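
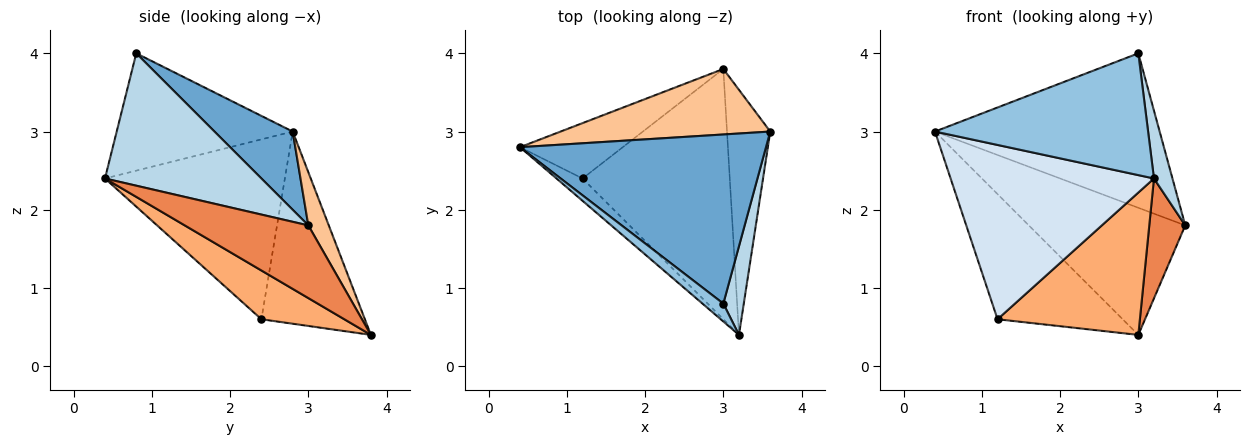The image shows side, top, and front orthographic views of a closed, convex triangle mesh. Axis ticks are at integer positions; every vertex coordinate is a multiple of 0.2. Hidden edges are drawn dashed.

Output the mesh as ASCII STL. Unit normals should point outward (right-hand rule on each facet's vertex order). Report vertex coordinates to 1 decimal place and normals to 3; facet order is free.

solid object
 facet normal 0.229 0.657 0.719
  outer loop
   vertex 3.0 0.8 4.0
   vertex 3.6 3.0 1.8
   vertex 0.4 2.8 3.0
  endloop
 endfacet
 facet normal -0.633 -0.766 0.112
  outer loop
   vertex 3.0 0.8 4.0
   vertex 0.4 2.8 3.0
   vertex 3.2 0.4 2.4
  endloop
 endfacet
 facet normal 0.982 -0.116 0.152
  outer loop
   vertex 3.0 0.8 4.0
   vertex 3.2 0.4 2.4
   vertex 3.6 3.0 1.8
  endloop
 endfacet
 facet normal -0.660 -0.746 -0.096
  outer loop
   vertex 1.2 2.4 0.6
   vertex 3.2 0.4 2.4
   vertex 0.4 2.8 3.0
  endloop
 endfacet
 facet normal 0.834 -0.243 -0.496
  outer loop
   vertex 3.0 3.8 0.4
   vertex 3.6 3.0 1.8
   vertex 3.2 0.4 2.4
  endloop
 endfacet
 facet normal 0.277 -0.475 -0.835
  outer loop
   vertex 3.0 3.8 0.4
   vertex 3.2 0.4 2.4
   vertex 1.2 2.4 0.6
  endloop
 endfacet
 facet normal 0.115 0.883 0.455
  outer loop
   vertex 3.0 3.8 0.4
   vertex 0.4 2.8 3.0
   vertex 3.6 3.0 1.8
  endloop
 endfacet
 facet normal -0.603 0.729 -0.323
  outer loop
   vertex 3.0 3.8 0.4
   vertex 1.2 2.4 0.6
   vertex 0.4 2.8 3.0
  endloop
 endfacet
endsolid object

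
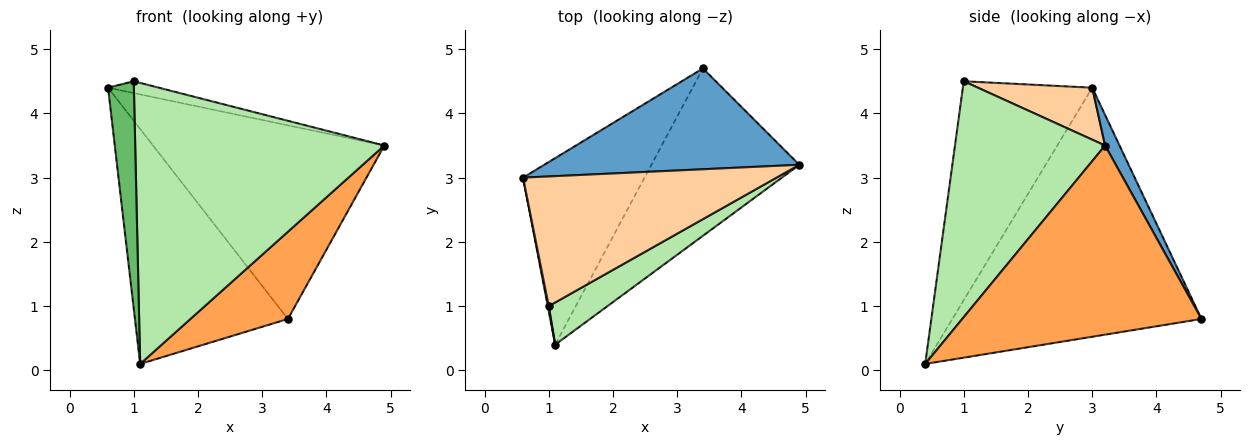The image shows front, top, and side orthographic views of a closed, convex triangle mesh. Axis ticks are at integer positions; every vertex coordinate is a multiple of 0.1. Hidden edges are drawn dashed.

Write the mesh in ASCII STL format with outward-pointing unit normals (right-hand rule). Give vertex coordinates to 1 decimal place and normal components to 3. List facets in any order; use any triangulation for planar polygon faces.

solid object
 facet normal 0.055 0.886 0.461
  outer loop
   vertex 3.4 4.7 0.8
   vertex 0.6 3.0 4.4
   vertex 4.9 3.2 3.5
  endloop
 endfacet
 facet normal -0.787 0.483 -0.384
  outer loop
   vertex 3.4 4.7 0.8
   vertex 1.1 0.4 0.1
   vertex 0.6 3.0 4.4
  endloop
 endfacet
 facet normal 0.750 -0.306 -0.587
  outer loop
   vertex 3.4 4.7 0.8
   vertex 4.9 3.2 3.5
   vertex 1.1 0.4 0.1
  endloop
 endfacet
 facet normal 0.200 0.089 0.976
  outer loop
   vertex 1.0 1.0 4.5
   vertex 4.9 3.2 3.5
   vertex 0.6 3.0 4.4
  endloop
 endfacet
 facet normal -0.981 -0.196 0.004
  outer loop
   vertex 1.0 1.0 4.5
   vertex 0.6 3.0 4.4
   vertex 1.1 0.4 0.1
  endloop
 endfacet
 facet normal 0.512 -0.850 0.127
  outer loop
   vertex 1.0 1.0 4.5
   vertex 1.1 0.4 0.1
   vertex 4.9 3.2 3.5
  endloop
 endfacet
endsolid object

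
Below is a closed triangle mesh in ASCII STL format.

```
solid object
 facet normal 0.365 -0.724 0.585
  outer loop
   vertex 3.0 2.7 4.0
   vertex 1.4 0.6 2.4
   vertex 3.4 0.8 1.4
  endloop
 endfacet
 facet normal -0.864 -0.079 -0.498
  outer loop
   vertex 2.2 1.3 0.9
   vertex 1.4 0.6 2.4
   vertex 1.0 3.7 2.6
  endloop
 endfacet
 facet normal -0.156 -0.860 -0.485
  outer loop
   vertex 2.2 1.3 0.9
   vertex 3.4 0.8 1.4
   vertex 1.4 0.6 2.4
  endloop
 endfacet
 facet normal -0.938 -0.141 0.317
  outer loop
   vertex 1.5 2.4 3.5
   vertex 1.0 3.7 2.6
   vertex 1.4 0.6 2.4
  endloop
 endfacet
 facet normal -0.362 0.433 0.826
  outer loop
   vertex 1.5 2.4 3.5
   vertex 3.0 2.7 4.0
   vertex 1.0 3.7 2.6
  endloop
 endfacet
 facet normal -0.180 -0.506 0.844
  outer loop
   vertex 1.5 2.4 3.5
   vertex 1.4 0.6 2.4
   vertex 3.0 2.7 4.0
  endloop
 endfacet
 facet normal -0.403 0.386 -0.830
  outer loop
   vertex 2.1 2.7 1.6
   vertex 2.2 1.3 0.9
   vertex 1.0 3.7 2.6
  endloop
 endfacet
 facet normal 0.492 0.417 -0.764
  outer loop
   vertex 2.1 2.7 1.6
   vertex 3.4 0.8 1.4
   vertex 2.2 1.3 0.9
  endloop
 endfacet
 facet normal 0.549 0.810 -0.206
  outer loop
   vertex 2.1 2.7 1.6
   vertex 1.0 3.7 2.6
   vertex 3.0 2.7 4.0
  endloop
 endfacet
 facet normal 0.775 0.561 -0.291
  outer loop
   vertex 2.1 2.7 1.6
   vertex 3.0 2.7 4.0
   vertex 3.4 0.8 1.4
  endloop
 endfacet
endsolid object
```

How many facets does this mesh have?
10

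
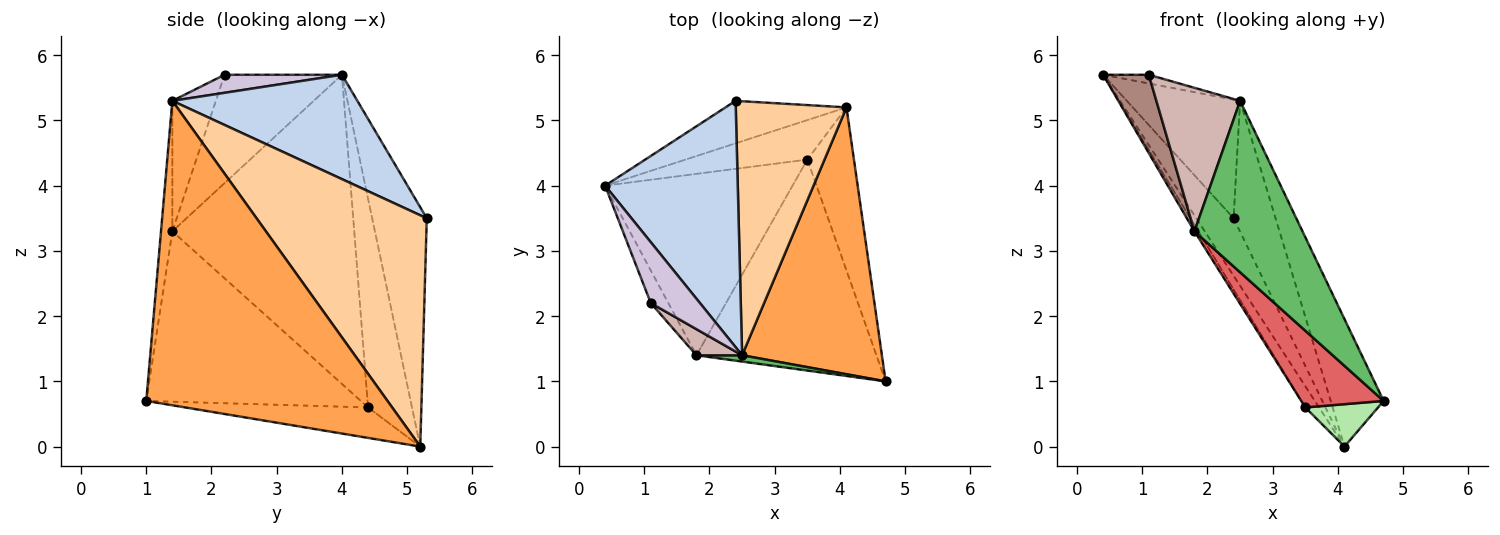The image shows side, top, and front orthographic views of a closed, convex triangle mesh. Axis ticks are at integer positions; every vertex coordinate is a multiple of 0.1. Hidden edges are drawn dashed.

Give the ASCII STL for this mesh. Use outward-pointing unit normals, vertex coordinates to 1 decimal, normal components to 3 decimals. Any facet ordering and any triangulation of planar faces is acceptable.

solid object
 facet normal -0.762 0.521 -0.385
  outer loop
   vertex 2.4 5.3 3.5
   vertex 4.1 5.2 0.0
   vertex 0.4 4.0 5.7
  endloop
 endfacet
 facet normal 0.578 0.354 0.735
  outer loop
   vertex 2.5 1.4 5.3
   vertex 2.4 5.3 3.5
   vertex 0.4 4.0 5.7
  endloop
 endfacet
 facet normal 0.891 0.196 0.409
  outer loop
   vertex 2.5 1.4 5.3
   vertex 4.7 1.0 0.7
   vertex 4.1 5.2 0.0
  endloop
 endfacet
 facet normal 0.880 0.217 0.421
  outer loop
   vertex 2.5 1.4 5.3
   vertex 4.1 5.2 0.0
   vertex 2.4 5.3 3.5
  endloop
 endfacet
 facet normal -0.104 -0.994 0.037
  outer loop
   vertex 1.8 1.4 3.3
   vertex 4.7 1.0 0.7
   vertex 2.5 1.4 5.3
  endloop
 endfacet
 facet normal -0.534 -0.213 -0.818
  outer loop
   vertex 3.5 4.4 0.6
   vertex 4.1 5.2 0.0
   vertex 4.7 1.0 0.7
  endloop
 endfacet
 facet normal -0.665 -0.255 -0.702
  outer loop
   vertex 3.5 4.4 0.6
   vertex 4.7 1.0 0.7
   vertex 1.8 1.4 3.3
  endloop
 endfacet
 facet normal -0.834 0.261 -0.486
  outer loop
   vertex 3.5 4.4 0.6
   vertex 0.4 4.0 5.7
   vertex 4.1 5.2 0.0
  endloop
 endfacet
 facet normal -0.855 0.018 -0.518
  outer loop
   vertex 3.5 4.4 0.6
   vertex 1.8 1.4 3.3
   vertex 0.4 4.0 5.7
  endloop
 endfacet
 facet normal 0.342 0.133 0.930
  outer loop
   vertex 1.1 2.2 5.7
   vertex 2.5 1.4 5.3
   vertex 0.4 4.0 5.7
  endloop
 endfacet
 facet normal -0.922 -0.358 -0.149
  outer loop
   vertex 1.1 2.2 5.7
   vertex 0.4 4.0 5.7
   vertex 1.8 1.4 3.3
  endloop
 endfacet
 facet normal -0.455 -0.876 0.159
  outer loop
   vertex 1.1 2.2 5.7
   vertex 1.8 1.4 3.3
   vertex 2.5 1.4 5.3
  endloop
 endfacet
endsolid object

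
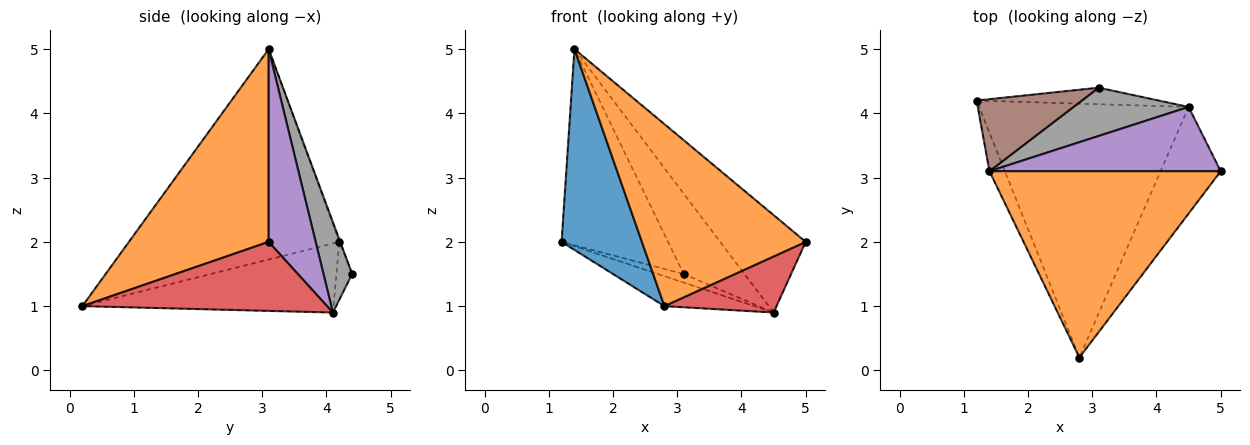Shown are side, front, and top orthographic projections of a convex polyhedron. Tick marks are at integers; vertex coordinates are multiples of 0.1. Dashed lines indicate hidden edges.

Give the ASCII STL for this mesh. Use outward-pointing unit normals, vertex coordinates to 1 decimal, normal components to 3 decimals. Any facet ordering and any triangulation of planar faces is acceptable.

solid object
 facet normal -0.932 -0.356 -0.068
  outer loop
   vertex 1.4 3.1 5.0
   vertex 1.2 4.2 2.0
   vertex 2.8 0.2 1.0
  endloop
 endfacet
 facet normal 0.512 -0.600 0.614
  outer loop
   vertex 1.4 3.1 5.0
   vertex 2.8 0.2 1.0
   vertex 5.0 3.1 2.0
  endloop
 endfacet
 facet normal -0.311 0.111 -0.944
  outer loop
   vertex 4.5 4.1 0.9
   vertex 2.8 0.2 1.0
   vertex 1.2 4.2 2.0
  endloop
 endfacet
 facet normal 0.713 -0.327 -0.621
  outer loop
   vertex 4.5 4.1 0.9
   vertex 5.0 3.1 2.0
   vertex 2.8 0.2 1.0
  endloop
 endfacet
 facet normal 0.417 0.759 0.500
  outer loop
   vertex 4.5 4.1 0.9
   vertex 1.4 3.1 5.0
   vertex 5.0 3.1 2.0
  endloop
 endfacet
 facet normal -0.008 0.939 0.345
  outer loop
   vertex 3.1 4.4 1.5
   vertex 1.2 4.2 2.0
   vertex 1.4 3.1 5.0
  endloop
 endfacet
 facet normal -0.271 0.442 -0.855
  outer loop
   vertex 3.1 4.4 1.5
   vertex 4.5 4.1 0.9
   vertex 1.2 4.2 2.0
  endloop
 endfacet
 facet normal 0.375 0.795 0.477
  outer loop
   vertex 3.1 4.4 1.5
   vertex 1.4 3.1 5.0
   vertex 4.5 4.1 0.9
  endloop
 endfacet
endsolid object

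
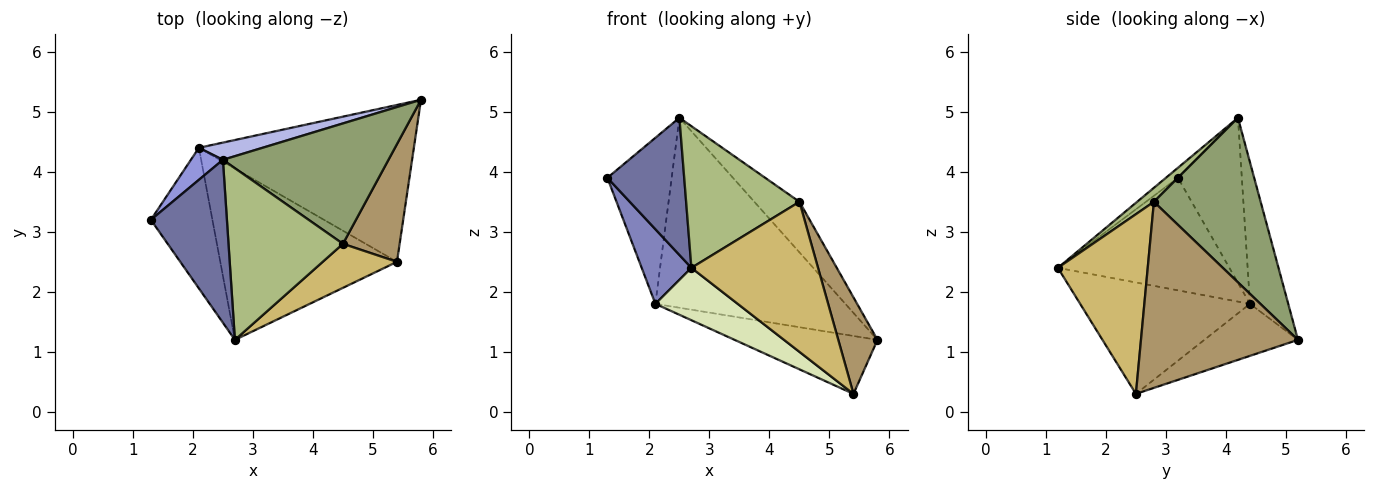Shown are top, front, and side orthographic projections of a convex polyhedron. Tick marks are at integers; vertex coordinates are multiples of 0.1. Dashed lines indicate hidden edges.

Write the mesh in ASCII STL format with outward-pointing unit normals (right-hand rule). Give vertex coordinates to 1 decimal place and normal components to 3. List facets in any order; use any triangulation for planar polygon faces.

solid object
 facet normal -0.100 -0.641 0.761
  outer loop
   vertex 2.5 4.2 4.9
   vertex 1.3 3.2 3.9
   vertex 2.7 1.2 2.4
  endloop
 endfacet
 facet normal -0.850 -0.247 -0.465
  outer loop
   vertex 2.1 4.4 1.8
   vertex 2.7 1.2 2.4
   vertex 1.3 3.2 3.9
  endloop
 endfacet
 facet normal -0.698 0.703 0.135
  outer loop
   vertex 2.1 4.4 1.8
   vertex 1.3 3.2 3.9
   vertex 2.5 4.2 4.9
  endloop
 endfacet
 facet normal -0.197 0.976 0.088
  outer loop
   vertex 2.1 4.4 1.8
   vertex 2.5 4.2 4.9
   vertex 5.8 5.2 1.2
  endloop
 endfacet
 facet normal 0.676 0.285 0.680
  outer loop
   vertex 4.5 2.8 3.5
   vertex 5.8 5.2 1.2
   vertex 2.5 4.2 4.9
  endloop
 endfacet
 facet normal 0.094 -0.634 0.768
  outer loop
   vertex 4.5 2.8 3.5
   vertex 2.5 4.2 4.9
   vertex 2.7 1.2 2.4
  endloop
 endfacet
 facet normal -0.221 0.338 -0.915
  outer loop
   vertex 5.4 2.5 0.3
   vertex 2.1 4.4 1.8
   vertex 5.8 5.2 1.2
  endloop
 endfacet
 facet normal -0.516 -0.250 -0.819
  outer loop
   vertex 5.4 2.5 0.3
   vertex 2.7 1.2 2.4
   vertex 2.1 4.4 1.8
  endloop
 endfacet
 facet normal 0.930 -0.232 0.283
  outer loop
   vertex 5.4 2.5 0.3
   vertex 5.8 5.2 1.2
   vertex 4.5 2.8 3.5
  endloop
 endfacet
 facet normal 0.563 -0.793 0.233
  outer loop
   vertex 5.4 2.5 0.3
   vertex 4.5 2.8 3.5
   vertex 2.7 1.2 2.4
  endloop
 endfacet
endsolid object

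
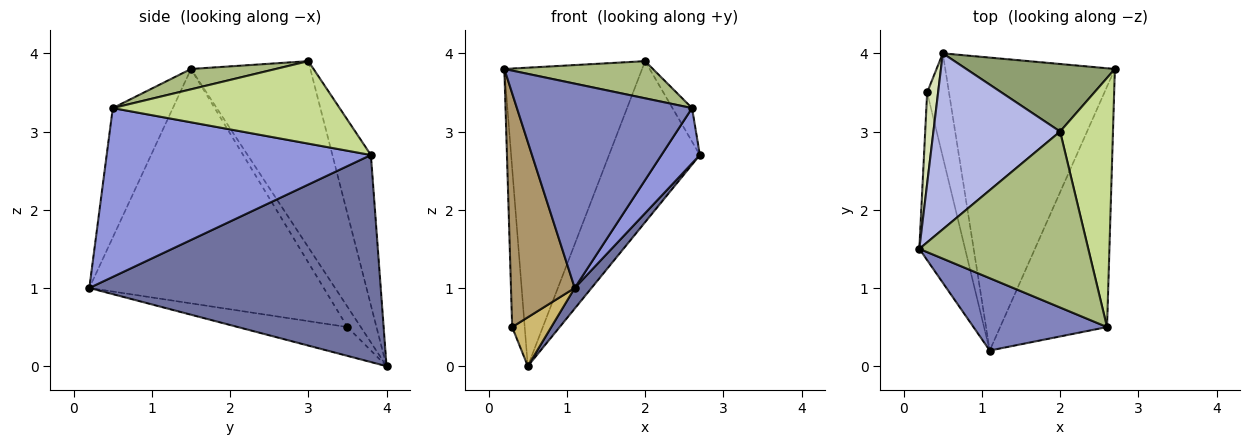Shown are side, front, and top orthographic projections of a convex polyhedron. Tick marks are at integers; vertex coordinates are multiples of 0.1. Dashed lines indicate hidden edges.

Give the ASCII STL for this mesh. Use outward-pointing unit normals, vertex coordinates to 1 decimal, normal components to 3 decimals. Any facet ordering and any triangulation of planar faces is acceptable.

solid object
 facet normal 0.773 -0.045 -0.633
  outer loop
   vertex 1.1 0.2 1.0
   vertex 0.5 4.0 0.0
   vertex 2.7 3.8 2.7
  endloop
 endfacet
 facet normal -0.308 -0.897 0.318
  outer loop
   vertex 2.6 0.5 3.3
   vertex 0.2 1.5 3.8
   vertex 1.1 0.2 1.0
  endloop
 endfacet
 facet normal 0.839 -0.122 -0.531
  outer loop
   vertex 2.6 0.5 3.3
   vertex 1.1 0.2 1.0
   vertex 2.7 3.8 2.7
  endloop
 endfacet
 facet normal -0.598 0.690 0.407
  outer loop
   vertex 2.0 3.0 3.9
   vertex 0.5 4.0 0.0
   vertex 0.2 1.5 3.8
  endloop
 endfacet
 facet normal -0.364 0.859 0.360
  outer loop
   vertex 2.0 3.0 3.9
   vertex 2.7 3.8 2.7
   vertex 0.5 4.0 0.0
  endloop
 endfacet
 facet normal 0.117 -0.205 0.972
  outer loop
   vertex 2.0 3.0 3.9
   vertex 0.2 1.5 3.8
   vertex 2.6 0.5 3.3
  endloop
 endfacet
 facet normal 0.840 0.072 0.538
  outer loop
   vertex 2.0 3.0 3.9
   vertex 2.6 0.5 3.3
   vertex 2.7 3.8 2.7
  endloop
 endfacet
 facet normal -0.679 0.637 0.365
  outer loop
   vertex 0.3 3.5 0.5
   vertex 0.2 1.5 3.8
   vertex 0.5 4.0 0.0
  endloop
 endfacet
 facet normal -0.948 -0.258 -0.185
  outer loop
   vertex 0.3 3.5 0.5
   vertex 1.1 0.2 1.0
   vertex 0.2 1.5 3.8
  endloop
 endfacet
 facet normal -0.767 -0.274 -0.581
  outer loop
   vertex 0.3 3.5 0.5
   vertex 0.5 4.0 0.0
   vertex 1.1 0.2 1.0
  endloop
 endfacet
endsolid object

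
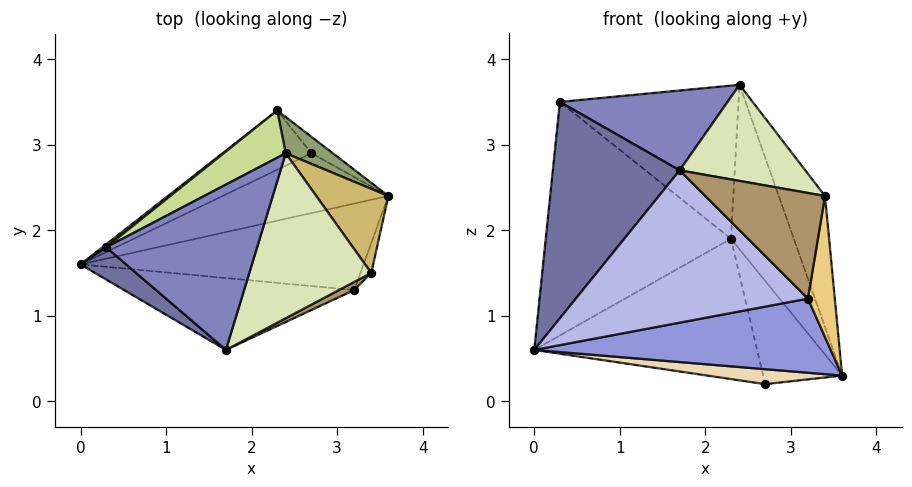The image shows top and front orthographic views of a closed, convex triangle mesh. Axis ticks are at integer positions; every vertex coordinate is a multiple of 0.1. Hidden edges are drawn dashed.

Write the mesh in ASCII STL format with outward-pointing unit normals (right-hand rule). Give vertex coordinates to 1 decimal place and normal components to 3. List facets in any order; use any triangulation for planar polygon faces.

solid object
 facet normal -0.607 -0.786 0.117
  outer loop
   vertex 0.3 1.8 3.5
   vertex 0.0 1.6 0.6
   vertex 1.7 0.6 2.7
  endloop
 endfacet
 facet normal 0.141 -0.430 0.892
  outer loop
   vertex 0.3 1.8 3.5
   vertex 1.7 0.6 2.7
   vertex 2.4 2.9 3.7
  endloop
 endfacet
 facet normal 0.081 -0.649 -0.757
  outer loop
   vertex 3.2 1.3 1.2
   vertex 0.0 1.6 0.6
   vertex 3.6 2.4 0.3
  endloop
 endfacet
 facet normal -0.005 -0.904 -0.427
  outer loop
   vertex 3.2 1.3 1.2
   vertex 1.7 0.6 2.7
   vertex 0.0 1.6 0.6
  endloop
 endfacet
 facet normal 0.713 0.685 0.151
  outer loop
   vertex 2.3 3.4 1.9
   vertex 2.4 2.9 3.7
   vertex 3.6 2.4 0.3
  endloop
 endfacet
 facet normal -0.620 0.785 0.010
  outer loop
   vertex 2.3 3.4 1.9
   vertex 0.0 1.6 0.6
   vertex 0.3 1.8 3.5
  endloop
 endfacet
 facet normal -0.467 0.845 0.261
  outer loop
   vertex 2.3 3.4 1.9
   vertex 0.3 1.8 3.5
   vertex 2.4 2.9 3.7
  endloop
 endfacet
 facet normal 0.386 -0.464 0.797
  outer loop
   vertex 3.4 1.5 2.4
   vertex 2.4 2.9 3.7
   vertex 1.7 0.6 2.7
  endloop
 endfacet
 facet normal 0.476 -0.877 0.067
  outer loop
   vertex 3.4 1.5 2.4
   vertex 1.7 0.6 2.7
   vertex 3.2 1.3 1.2
  endloop
 endfacet
 facet normal 0.883 0.395 0.253
  outer loop
   vertex 3.4 1.5 2.4
   vertex 3.6 2.4 0.3
   vertex 2.4 2.9 3.7
  endloop
 endfacet
 facet normal 0.912 -0.401 -0.085
  outer loop
   vertex 3.4 1.5 2.4
   vertex 3.2 1.3 1.2
   vertex 3.6 2.4 0.3
  endloop
 endfacet
 facet normal -0.027 -0.242 -0.970
  outer loop
   vertex 2.7 2.9 0.2
   vertex 3.6 2.4 0.3
   vertex 0.0 1.6 0.6
  endloop
 endfacet
 facet normal -0.448 0.824 -0.348
  outer loop
   vertex 2.7 2.9 0.2
   vertex 0.0 1.6 0.6
   vertex 2.3 3.4 1.9
  endloop
 endfacet
 facet normal 0.493 0.859 -0.137
  outer loop
   vertex 2.7 2.9 0.2
   vertex 2.3 3.4 1.9
   vertex 3.6 2.4 0.3
  endloop
 endfacet
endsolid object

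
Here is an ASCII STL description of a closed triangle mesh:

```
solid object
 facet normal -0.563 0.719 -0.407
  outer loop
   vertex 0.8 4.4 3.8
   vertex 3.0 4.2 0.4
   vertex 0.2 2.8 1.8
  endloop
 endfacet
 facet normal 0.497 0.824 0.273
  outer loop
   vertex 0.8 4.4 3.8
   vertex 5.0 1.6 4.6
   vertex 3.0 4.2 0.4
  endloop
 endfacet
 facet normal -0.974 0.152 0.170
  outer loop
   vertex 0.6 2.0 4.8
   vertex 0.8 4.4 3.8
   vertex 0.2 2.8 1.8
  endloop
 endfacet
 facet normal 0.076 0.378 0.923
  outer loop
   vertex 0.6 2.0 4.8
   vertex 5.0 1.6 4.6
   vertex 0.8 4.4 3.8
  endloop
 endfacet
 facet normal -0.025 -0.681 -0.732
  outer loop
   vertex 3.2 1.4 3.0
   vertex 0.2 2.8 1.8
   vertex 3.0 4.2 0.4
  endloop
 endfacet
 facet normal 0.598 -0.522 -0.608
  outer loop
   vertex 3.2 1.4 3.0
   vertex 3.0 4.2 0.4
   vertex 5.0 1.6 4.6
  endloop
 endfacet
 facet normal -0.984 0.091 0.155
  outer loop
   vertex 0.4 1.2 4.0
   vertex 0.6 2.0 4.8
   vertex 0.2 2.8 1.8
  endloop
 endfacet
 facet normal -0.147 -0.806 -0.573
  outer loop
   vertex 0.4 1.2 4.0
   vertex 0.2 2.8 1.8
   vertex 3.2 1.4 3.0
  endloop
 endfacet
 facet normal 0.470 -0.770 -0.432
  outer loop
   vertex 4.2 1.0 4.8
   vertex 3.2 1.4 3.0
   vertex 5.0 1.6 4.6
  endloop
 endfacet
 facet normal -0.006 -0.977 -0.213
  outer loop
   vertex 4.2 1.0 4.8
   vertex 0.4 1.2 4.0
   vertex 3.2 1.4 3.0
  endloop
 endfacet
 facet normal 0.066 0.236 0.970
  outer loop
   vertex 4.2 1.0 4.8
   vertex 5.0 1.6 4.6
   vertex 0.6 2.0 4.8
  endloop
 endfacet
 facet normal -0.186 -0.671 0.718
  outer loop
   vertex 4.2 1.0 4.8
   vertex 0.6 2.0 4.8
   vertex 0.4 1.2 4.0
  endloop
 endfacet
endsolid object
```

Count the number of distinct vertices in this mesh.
8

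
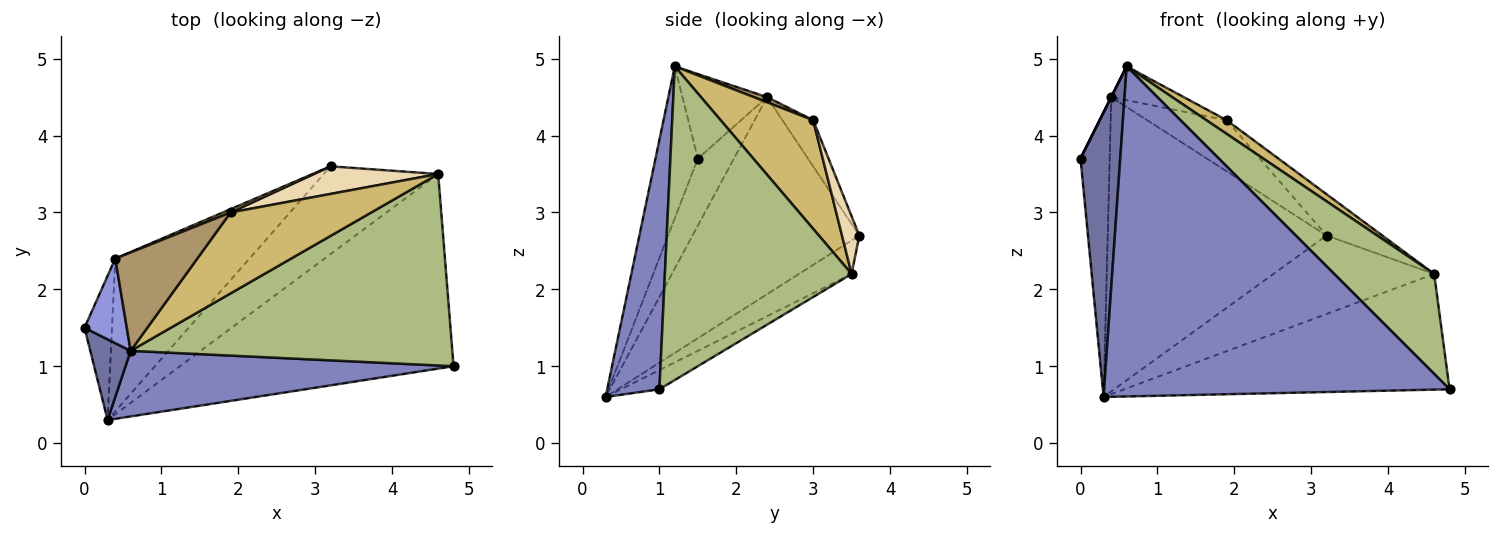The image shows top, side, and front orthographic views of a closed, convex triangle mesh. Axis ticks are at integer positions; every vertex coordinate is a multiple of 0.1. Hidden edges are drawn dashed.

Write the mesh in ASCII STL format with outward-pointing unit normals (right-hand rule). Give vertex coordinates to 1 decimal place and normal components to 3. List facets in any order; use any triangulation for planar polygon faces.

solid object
 facet normal -0.716 -0.671 0.190
  outer loop
   vertex 0.6 1.2 4.9
   vertex 0.0 1.5 3.7
   vertex 0.3 0.3 0.6
  endloop
 endfacet
 facet normal 0.147 -0.970 0.193
  outer loop
   vertex 0.6 1.2 4.9
   vertex 0.3 0.3 0.6
   vertex 4.8 1.0 0.7
  endloop
 endfacet
 facet normal -0.894 0.000 0.447
  outer loop
   vertex 0.4 2.4 4.5
   vertex 0.0 1.5 3.7
   vertex 0.6 1.2 4.9
  endloop
 endfacet
 facet normal -0.741 0.599 -0.304
  outer loop
   vertex 0.4 2.4 4.5
   vertex 0.3 0.3 0.6
   vertex 0.0 1.5 3.7
  endloop
 endfacet
 facet normal -0.560 0.735 -0.381
  outer loop
   vertex 0.4 2.4 4.5
   vertex 3.2 3.6 2.7
   vertex 0.3 0.3 0.6
  endloop
 endfacet
 facet normal 0.654 -0.350 0.671
  outer loop
   vertex 4.6 3.5 2.2
   vertex 0.6 1.2 4.9
   vertex 4.8 1.0 0.7
  endloop
 endfacet
 facet normal -0.060 0.510 -0.858
  outer loop
   vertex 4.6 3.5 2.2
   vertex 4.8 1.0 0.7
   vertex 0.3 0.3 0.6
  endloop
 endfacet
 facet normal -0.214 0.651 -0.728
  outer loop
   vertex 4.6 3.5 2.2
   vertex 0.3 0.3 0.6
   vertex 3.2 3.6 2.7
  endloop
 endfacet
 facet normal 0.059 0.325 0.944
  outer loop
   vertex 1.9 3.0 4.2
   vertex 0.4 2.4 4.5
   vertex 0.6 1.2 4.9
  endloop
 endfacet
 facet normal 0.606 -0.132 0.785
  outer loop
   vertex 1.9 3.0 4.2
   vertex 0.6 1.2 4.9
   vertex 4.6 3.5 2.2
  endloop
 endfacet
 facet normal -0.360 0.931 0.060
  outer loop
   vertex 1.9 3.0 4.2
   vertex 3.2 3.6 2.7
   vertex 0.4 2.4 4.5
  endloop
 endfacet
 facet normal 0.250 0.805 0.538
  outer loop
   vertex 1.9 3.0 4.2
   vertex 4.6 3.5 2.2
   vertex 3.2 3.6 2.7
  endloop
 endfacet
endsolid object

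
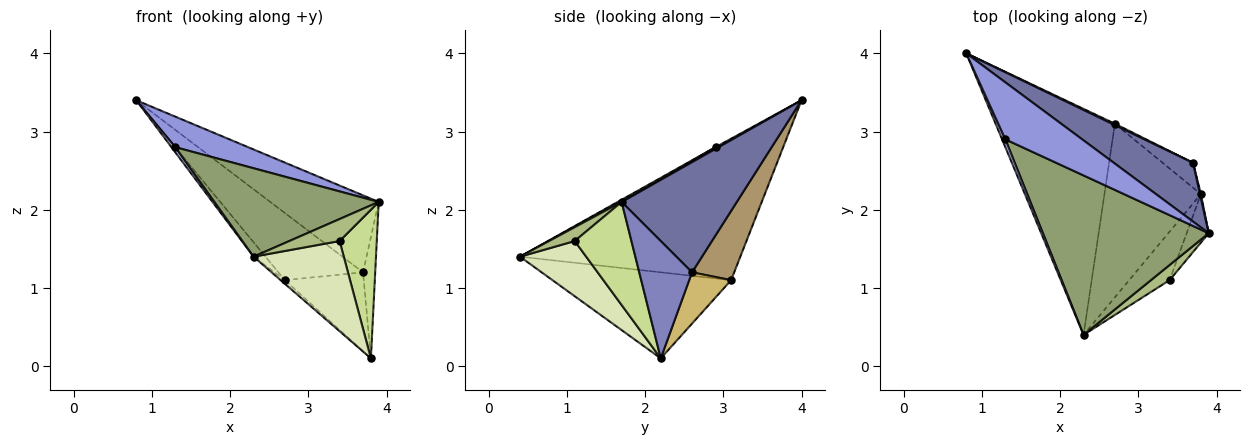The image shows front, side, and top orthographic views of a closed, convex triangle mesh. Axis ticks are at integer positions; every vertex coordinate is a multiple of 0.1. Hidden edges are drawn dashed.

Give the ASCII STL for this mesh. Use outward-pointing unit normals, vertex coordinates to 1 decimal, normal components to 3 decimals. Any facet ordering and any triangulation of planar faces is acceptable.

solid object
 facet normal 0.645 0.607 0.464
  outer loop
   vertex 3.7 2.6 1.2
   vertex 0.8 4.0 3.4
   vertex 3.9 1.7 2.1
  endloop
 endfacet
 facet normal 0.975 0.224 0.007
  outer loop
   vertex 3.7 2.6 1.2
   vertex 3.9 1.7 2.1
   vertex 3.8 2.2 0.1
  endloop
 endfacet
 facet normal 0.020 -0.472 0.881
  outer loop
   vertex 1.3 2.9 2.8
   vertex 3.9 1.7 2.1
   vertex 0.8 4.0 3.4
  endloop
 endfacet
 facet normal -0.217 -0.542 0.812
  outer loop
   vertex 1.3 2.9 2.8
   vertex 0.8 4.0 3.4
   vertex 2.3 0.4 1.4
  endloop
 endfacet
 facet normal 0.012 -0.485 0.874
  outer loop
   vertex 1.3 2.9 2.8
   vertex 2.3 0.4 1.4
   vertex 3.9 1.7 2.1
  endloop
 endfacet
 facet normal 0.388 -0.759 0.523
  outer loop
   vertex 3.4 1.1 1.6
   vertex 3.9 1.7 2.1
   vertex 2.3 0.4 1.4
  endloop
 endfacet
 facet normal 0.823 -0.539 -0.176
  outer loop
   vertex 3.4 1.1 1.6
   vertex 3.8 2.2 0.1
   vertex 3.9 1.7 2.1
  endloop
 endfacet
 facet normal 0.543 -0.740 -0.398
  outer loop
   vertex 3.4 1.1 1.6
   vertex 2.3 0.4 1.4
   vertex 3.8 2.2 0.1
  endloop
 endfacet
 facet normal 0.446 0.895 0.018
  outer loop
   vertex 2.7 3.1 1.1
   vertex 0.8 4.0 3.4
   vertex 3.7 2.6 1.2
  endloop
 endfacet
 facet normal 0.452 0.851 -0.268
  outer loop
   vertex 2.7 3.1 1.1
   vertex 3.7 2.6 1.2
   vertex 3.8 2.2 0.1
  endloop
 endfacet
 facet normal -0.762 0.041 -0.646
  outer loop
   vertex 2.7 3.1 1.1
   vertex 2.3 0.4 1.4
   vertex 0.8 4.0 3.4
  endloop
 endfacet
 facet normal -0.666 0.016 -0.746
  outer loop
   vertex 2.7 3.1 1.1
   vertex 3.8 2.2 0.1
   vertex 2.3 0.4 1.4
  endloop
 endfacet
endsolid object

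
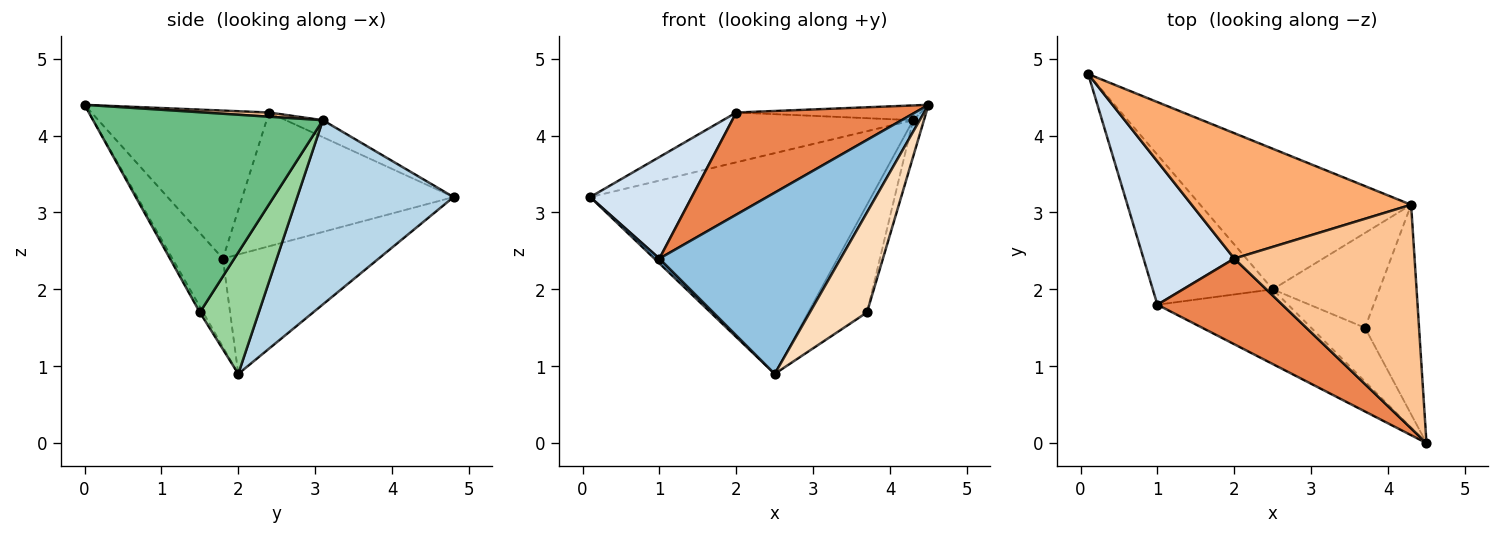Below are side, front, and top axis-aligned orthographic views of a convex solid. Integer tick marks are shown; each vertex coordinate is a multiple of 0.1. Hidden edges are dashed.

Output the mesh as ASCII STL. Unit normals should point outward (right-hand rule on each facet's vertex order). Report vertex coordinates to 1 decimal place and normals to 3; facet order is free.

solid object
 facet normal -0.705 -0.023 -0.708
  outer loop
   vertex 1.0 1.8 2.4
   vertex 0.1 4.8 3.2
   vertex 2.5 2.0 0.9
  endloop
 endfacet
 facet normal -0.250 -0.895 -0.369
  outer loop
   vertex 1.0 1.8 2.4
   vertex 2.5 2.0 0.9
   vertex 4.5 0.0 4.4
  endloop
 endfacet
 facet normal 0.425 0.764 -0.486
  outer loop
   vertex 4.3 3.1 4.2
   vertex 2.5 2.0 0.9
   vertex 0.1 4.8 3.2
  endloop
 endfacet
 facet normal -0.769 -0.370 0.521
  outer loop
   vertex 2.0 2.4 4.3
   vertex 0.1 4.8 3.2
   vertex 1.0 1.8 2.4
  endloop
 endfacet
 facet normal -0.606 -0.610 0.511
  outer loop
   vertex 2.0 2.4 4.3
   vertex 1.0 1.8 2.4
   vertex 4.5 0.0 4.4
  endloop
 endfacet
 facet normal -0.072 0.368 0.927
  outer loop
   vertex 2.0 2.4 4.3
   vertex 4.3 3.1 4.2
   vertex 0.1 4.8 3.2
  endloop
 endfacet
 facet normal 0.023 0.066 0.998
  outer loop
   vertex 2.0 2.4 4.3
   vertex 4.5 0.0 4.4
   vertex 4.3 3.1 4.2
  endloop
 endfacet
 facet normal -0.051 -0.879 -0.473
  outer loop
   vertex 3.7 1.5 1.7
   vertex 4.5 0.0 4.4
   vertex 2.5 2.0 0.9
  endloop
 endfacet
 facet normal 0.964 0.045 -0.261
  outer loop
   vertex 3.7 1.5 1.7
   vertex 4.3 3.1 4.2
   vertex 4.5 0.0 4.4
  endloop
 endfacet
 facet normal 0.602 0.599 -0.528
  outer loop
   vertex 3.7 1.5 1.7
   vertex 2.5 2.0 0.9
   vertex 4.3 3.1 4.2
  endloop
 endfacet
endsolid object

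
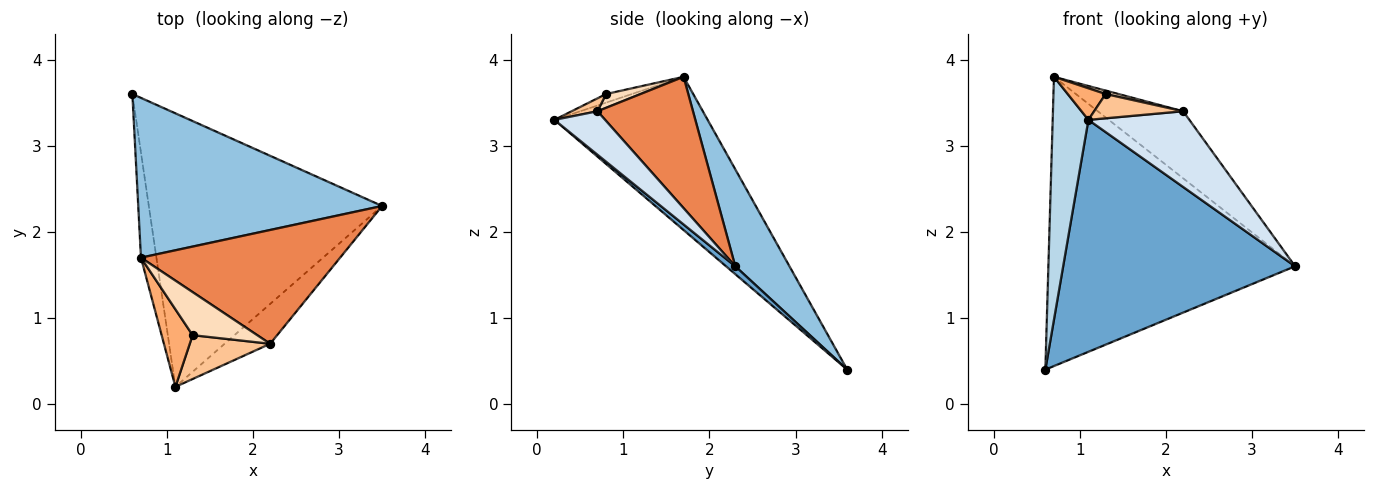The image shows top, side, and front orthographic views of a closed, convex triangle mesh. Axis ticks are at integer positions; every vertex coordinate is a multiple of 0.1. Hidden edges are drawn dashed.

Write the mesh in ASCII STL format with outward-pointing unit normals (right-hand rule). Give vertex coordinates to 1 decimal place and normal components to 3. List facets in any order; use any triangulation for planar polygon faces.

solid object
 facet normal 0.026 -0.647 -0.762
  outer loop
   vertex 1.1 0.2 3.3
   vertex 0.6 3.6 0.4
   vertex 3.5 2.3 1.6
  endloop
 endfacet
 facet normal 0.189 0.860 0.475
  outer loop
   vertex 0.7 1.7 3.8
   vertex 3.5 2.3 1.6
   vertex 0.6 3.6 0.4
  endloop
 endfacet
 facet normal -0.969 -0.226 -0.098
  outer loop
   vertex 0.7 1.7 3.8
   vertex 0.6 3.6 0.4
   vertex 1.1 0.2 3.3
  endloop
 endfacet
 facet normal 0.406 -0.809 -0.425
  outer loop
   vertex 2.2 0.7 3.4
   vertex 1.1 0.2 3.3
   vertex 3.5 2.3 1.6
  endloop
 endfacet
 facet normal 0.494 0.441 0.749
  outer loop
   vertex 2.2 0.7 3.4
   vertex 3.5 2.3 1.6
   vertex 0.7 1.7 3.8
  endloop
 endfacet
 facet normal -0.249 -0.365 0.897
  outer loop
   vertex 1.3 0.8 3.6
   vertex 0.7 1.7 3.8
   vertex 1.1 0.2 3.3
  endloop
 endfacet
 facet normal 0.139 -0.480 0.866
  outer loop
   vertex 1.3 0.8 3.6
   vertex 1.1 0.2 3.3
   vertex 2.2 0.7 3.4
  endloop
 endfacet
 facet normal 0.208 -0.078 0.975
  outer loop
   vertex 1.3 0.8 3.6
   vertex 2.2 0.7 3.4
   vertex 0.7 1.7 3.8
  endloop
 endfacet
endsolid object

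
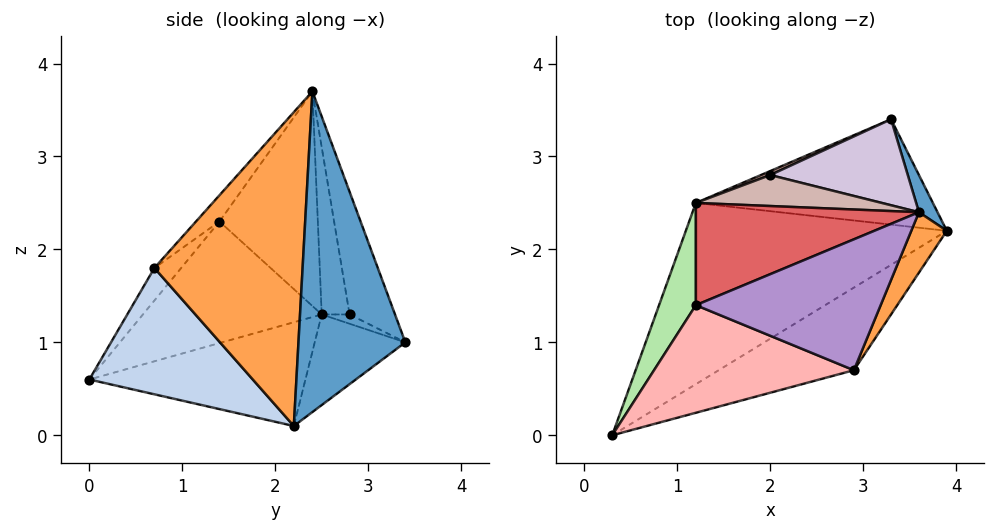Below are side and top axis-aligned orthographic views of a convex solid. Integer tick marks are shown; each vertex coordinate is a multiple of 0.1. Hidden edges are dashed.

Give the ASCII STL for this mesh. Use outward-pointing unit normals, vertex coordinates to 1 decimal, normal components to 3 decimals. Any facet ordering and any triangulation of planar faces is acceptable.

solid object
 facet normal 0.908 0.415 0.053
  outer loop
   vertex 3.6 2.4 3.7
   vertex 3.9 2.2 0.1
   vertex 3.3 3.4 1.0
  endloop
 endfacet
 facet normal 0.420 -0.789 -0.449
  outer loop
   vertex 2.9 0.7 1.8
   vertex 0.3 0.0 0.6
   vertex 3.9 2.2 0.1
  endloop
 endfacet
 facet normal 0.876 -0.472 0.099
  outer loop
   vertex 2.9 0.7 1.8
   vertex 3.9 2.2 0.1
   vertex 3.6 2.4 3.7
  endloop
 endfacet
 facet normal -0.344 0.366 -0.865
  outer loop
   vertex 1.2 2.5 1.3
   vertex 3.9 2.2 0.1
   vertex 0.3 0.0 0.6
  endloop
 endfacet
 facet normal -0.317 0.463 -0.828
  outer loop
   vertex 1.2 2.5 1.3
   vertex 3.3 3.4 1.0
   vertex 3.9 2.2 0.1
  endloop
 endfacet
 facet normal -0.926 0.255 0.280
  outer loop
   vertex 1.2 1.4 2.3
   vertex 1.2 2.5 1.3
   vertex 0.3 0.0 0.6
  endloop
 endfacet
 facet normal -0.580 0.548 0.603
  outer loop
   vertex 1.2 1.4 2.3
   vertex 3.6 2.4 3.7
   vertex 1.2 2.5 1.3
  endloop
 endfacet
 facet normal -0.108 -0.738 0.666
  outer loop
   vertex 1.2 1.4 2.3
   vertex 0.3 0.0 0.6
   vertex 2.9 0.7 1.8
  endloop
 endfacet
 facet normal -0.097 -0.724 0.683
  outer loop
   vertex 1.2 1.4 2.3
   vertex 2.9 0.7 1.8
   vertex 3.6 2.4 3.7
  endloop
 endfacet
 facet normal -0.321 0.876 0.360
  outer loop
   vertex 2.0 2.8 1.3
   vertex 3.6 2.4 3.7
   vertex 3.3 3.4 1.0
  endloop
 endfacet
 facet normal -0.331 0.883 0.331
  outer loop
   vertex 2.0 2.8 1.3
   vertex 3.3 3.4 1.0
   vertex 1.2 2.5 1.3
  endloop
 endfacet
 facet normal -0.327 0.872 0.363
  outer loop
   vertex 2.0 2.8 1.3
   vertex 1.2 2.5 1.3
   vertex 3.6 2.4 3.7
  endloop
 endfacet
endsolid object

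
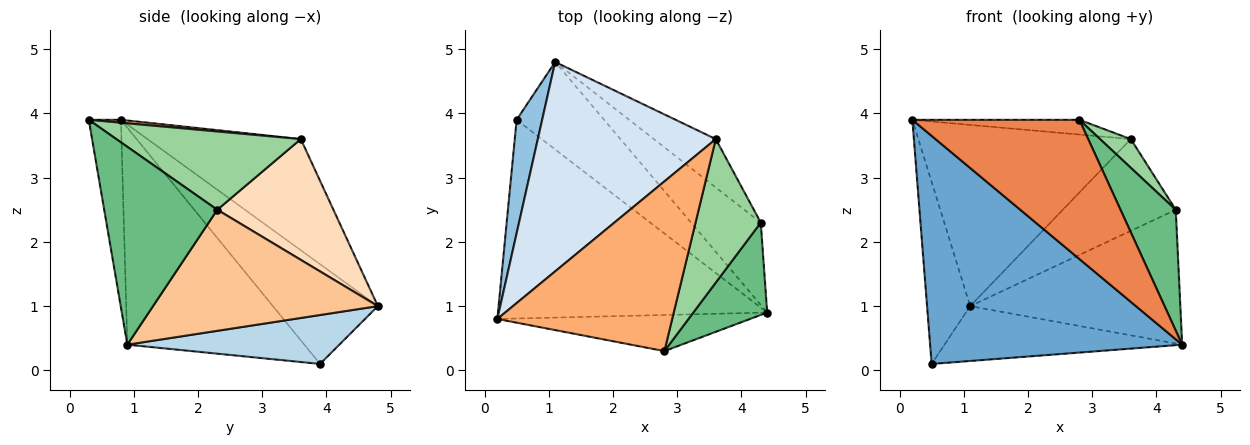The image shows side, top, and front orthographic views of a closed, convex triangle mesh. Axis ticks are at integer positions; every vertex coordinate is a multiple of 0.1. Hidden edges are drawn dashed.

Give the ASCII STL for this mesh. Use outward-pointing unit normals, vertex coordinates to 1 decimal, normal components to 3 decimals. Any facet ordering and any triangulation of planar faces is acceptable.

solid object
 facet normal -0.468 -0.666 -0.581
  outer loop
   vertex 0.5 3.9 0.1
   vertex 4.4 0.9 0.4
   vertex 0.2 0.8 3.9
  endloop
 endfacet
 facet normal -0.900 0.370 0.230
  outer loop
   vertex 0.5 3.9 0.1
   vertex 0.2 0.8 3.9
   vertex 1.1 4.8 1.0
  endloop
 endfacet
 facet normal 0.428 0.480 -0.766
  outer loop
   vertex 0.5 3.9 0.1
   vertex 1.1 4.8 1.0
   vertex 4.4 0.9 0.4
  endloop
 endfacet
 facet normal -0.427 0.592 0.684
  outer loop
   vertex 3.6 3.6 3.6
   vertex 1.1 4.8 1.0
   vertex 0.2 0.8 3.9
  endloop
 endfacet
 facet normal -0.183 -0.952 -0.247
  outer loop
   vertex 2.8 0.3 3.9
   vertex 0.2 0.8 3.9
   vertex 4.4 0.9 0.4
  endloop
 endfacet
 facet normal 0.017 0.087 0.996
  outer loop
   vertex 2.8 0.3 3.9
   vertex 3.6 3.6 3.6
   vertex 0.2 0.8 3.9
  endloop
 endfacet
 facet normal 0.673 0.629 -0.388
  outer loop
   vertex 4.3 2.3 2.5
   vertex 4.4 0.9 0.4
   vertex 1.1 4.8 1.0
  endloop
 endfacet
 facet normal 0.673 0.654 -0.345
  outer loop
   vertex 4.3 2.3 2.5
   vertex 1.1 4.8 1.0
   vertex 3.6 3.6 3.6
  endloop
 endfacet
 facet normal 0.852 -0.416 0.318
  outer loop
   vertex 4.3 2.3 2.5
   vertex 2.8 0.3 3.9
   vertex 4.4 0.9 0.4
  endloop
 endfacet
 facet normal 0.762 -0.127 0.635
  outer loop
   vertex 4.3 2.3 2.5
   vertex 3.6 3.6 3.6
   vertex 2.8 0.3 3.9
  endloop
 endfacet
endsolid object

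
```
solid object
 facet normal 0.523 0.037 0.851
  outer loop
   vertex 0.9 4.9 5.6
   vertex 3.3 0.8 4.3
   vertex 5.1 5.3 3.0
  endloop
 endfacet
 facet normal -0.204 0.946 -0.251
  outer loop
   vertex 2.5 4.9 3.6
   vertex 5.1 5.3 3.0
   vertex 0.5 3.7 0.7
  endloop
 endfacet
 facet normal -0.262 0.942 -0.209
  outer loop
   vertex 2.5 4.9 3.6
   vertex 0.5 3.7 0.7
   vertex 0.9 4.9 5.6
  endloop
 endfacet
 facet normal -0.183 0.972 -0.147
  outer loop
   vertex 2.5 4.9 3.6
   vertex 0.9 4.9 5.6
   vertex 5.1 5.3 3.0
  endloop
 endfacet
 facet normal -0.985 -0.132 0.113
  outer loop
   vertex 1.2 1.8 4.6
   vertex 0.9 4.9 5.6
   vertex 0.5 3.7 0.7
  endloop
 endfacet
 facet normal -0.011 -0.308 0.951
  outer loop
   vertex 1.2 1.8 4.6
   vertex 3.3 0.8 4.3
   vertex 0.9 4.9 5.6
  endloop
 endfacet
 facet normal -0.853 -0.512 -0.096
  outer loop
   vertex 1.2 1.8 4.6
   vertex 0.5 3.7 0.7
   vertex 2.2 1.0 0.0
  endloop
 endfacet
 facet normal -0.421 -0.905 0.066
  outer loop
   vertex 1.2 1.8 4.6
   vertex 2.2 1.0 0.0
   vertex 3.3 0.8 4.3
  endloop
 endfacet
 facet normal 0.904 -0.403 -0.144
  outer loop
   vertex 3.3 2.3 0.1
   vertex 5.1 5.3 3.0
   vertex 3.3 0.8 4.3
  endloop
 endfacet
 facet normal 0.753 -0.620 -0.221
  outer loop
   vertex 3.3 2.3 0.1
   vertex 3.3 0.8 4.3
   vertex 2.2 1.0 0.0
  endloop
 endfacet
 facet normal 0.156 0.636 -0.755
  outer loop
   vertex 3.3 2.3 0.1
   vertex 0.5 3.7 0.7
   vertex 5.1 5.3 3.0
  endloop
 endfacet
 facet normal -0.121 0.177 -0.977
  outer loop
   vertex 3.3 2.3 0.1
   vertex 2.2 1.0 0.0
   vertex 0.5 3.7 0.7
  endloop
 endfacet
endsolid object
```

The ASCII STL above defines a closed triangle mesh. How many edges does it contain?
18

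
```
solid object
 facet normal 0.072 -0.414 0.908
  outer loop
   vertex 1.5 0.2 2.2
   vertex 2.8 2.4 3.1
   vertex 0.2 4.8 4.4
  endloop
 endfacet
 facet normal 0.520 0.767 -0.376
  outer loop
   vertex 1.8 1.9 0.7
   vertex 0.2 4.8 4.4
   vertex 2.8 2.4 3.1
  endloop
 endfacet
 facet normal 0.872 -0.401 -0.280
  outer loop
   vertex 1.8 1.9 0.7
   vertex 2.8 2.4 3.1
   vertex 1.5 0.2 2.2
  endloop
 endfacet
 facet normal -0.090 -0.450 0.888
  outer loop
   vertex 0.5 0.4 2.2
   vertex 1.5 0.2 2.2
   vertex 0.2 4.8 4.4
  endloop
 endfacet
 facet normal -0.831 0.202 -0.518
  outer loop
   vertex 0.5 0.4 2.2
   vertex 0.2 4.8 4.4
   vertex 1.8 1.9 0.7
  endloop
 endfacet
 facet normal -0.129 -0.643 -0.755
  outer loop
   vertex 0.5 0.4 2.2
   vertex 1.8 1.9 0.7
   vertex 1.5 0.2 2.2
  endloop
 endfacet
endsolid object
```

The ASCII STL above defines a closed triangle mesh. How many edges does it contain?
9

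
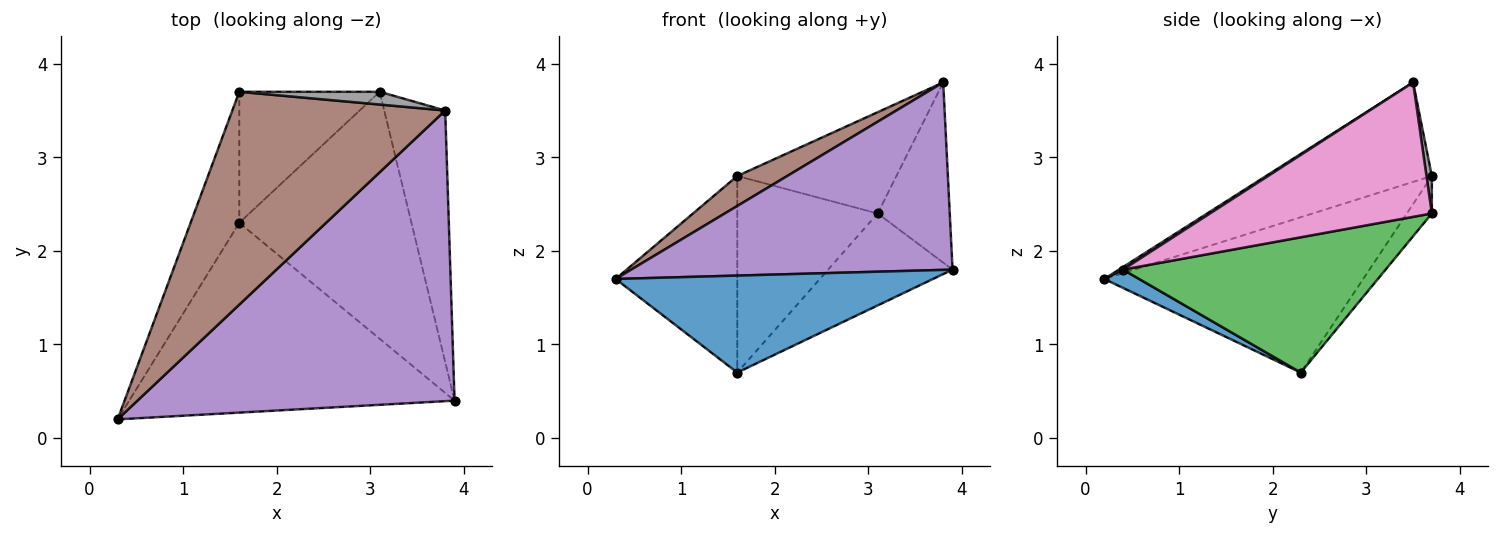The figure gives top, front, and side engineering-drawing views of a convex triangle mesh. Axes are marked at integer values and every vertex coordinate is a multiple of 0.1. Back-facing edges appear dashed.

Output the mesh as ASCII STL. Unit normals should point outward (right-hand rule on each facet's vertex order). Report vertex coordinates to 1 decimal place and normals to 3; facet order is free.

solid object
 facet normal 0.050 -0.454 -0.889
  outer loop
   vertex 1.6 2.3 0.7
   vertex 3.9 0.4 1.8
   vertex 0.3 0.2 1.7
  endloop
 endfacet
 facet normal -0.871 0.409 -0.273
  outer loop
   vertex 1.6 2.3 0.7
   vertex 0.3 0.2 1.7
   vertex 1.6 3.7 2.8
  endloop
 endfacet
 facet normal 0.593 0.281 -0.755
  outer loop
   vertex 3.1 3.7 2.4
   vertex 3.9 0.4 1.8
   vertex 1.6 2.3 0.7
  endloop
 endfacet
 facet normal -0.146 0.823 -0.549
  outer loop
   vertex 3.1 3.7 2.4
   vertex 1.6 2.3 0.7
   vertex 1.6 3.7 2.8
  endloop
 endfacet
 facet normal 0.007 -0.542 0.840
  outer loop
   vertex 3.8 3.5 3.8
   vertex 0.3 0.2 1.7
   vertex 3.9 0.4 1.8
  endloop
 endfacet
 facet normal -0.420 -0.126 0.899
  outer loop
   vertex 3.8 3.5 3.8
   vertex 1.6 3.7 2.8
   vertex 0.3 0.2 1.7
  endloop
 endfacet
 facet normal 0.873 0.284 -0.396
  outer loop
   vertex 3.8 3.5 3.8
   vertex 3.9 0.4 1.8
   vertex 3.1 3.7 2.4
  endloop
 endfacet
 facet normal 0.033 0.992 0.125
  outer loop
   vertex 3.8 3.5 3.8
   vertex 3.1 3.7 2.4
   vertex 1.6 3.7 2.8
  endloop
 endfacet
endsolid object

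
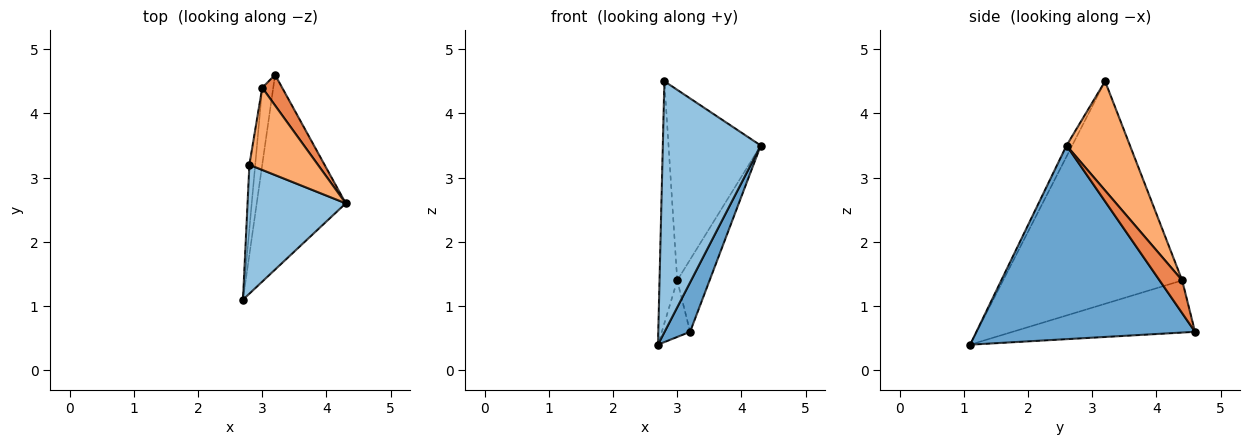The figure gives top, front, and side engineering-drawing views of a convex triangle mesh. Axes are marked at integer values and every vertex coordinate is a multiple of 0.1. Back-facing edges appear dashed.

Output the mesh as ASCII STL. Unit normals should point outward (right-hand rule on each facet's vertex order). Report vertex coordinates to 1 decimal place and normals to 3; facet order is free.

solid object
 facet normal 0.904 -0.105 -0.415
  outer loop
   vertex 3.2 4.6 0.6
   vertex 4.3 2.6 3.5
   vertex 2.7 1.1 0.4
  endloop
 endfacet
 facet normal -0.051 -0.888 0.456
  outer loop
   vertex 2.8 3.2 4.5
   vertex 2.7 1.1 0.4
   vertex 4.3 2.6 3.5
  endloop
 endfacet
 facet normal -0.967 0.150 -0.204
  outer loop
   vertex 3.0 4.4 1.4
   vertex 3.2 4.6 0.6
   vertex 2.7 1.1 0.4
  endloop
 endfacet
 facet normal -0.995 0.098 -0.026
  outer loop
   vertex 3.0 4.4 1.4
   vertex 2.7 1.1 0.4
   vertex 2.8 3.2 4.5
  endloop
 endfacet
 facet normal 0.541 0.774 0.329
  outer loop
   vertex 3.0 4.4 1.4
   vertex 4.3 2.6 3.5
   vertex 3.2 4.6 0.6
  endloop
 endfacet
 facet normal 0.534 0.776 0.335
  outer loop
   vertex 3.0 4.4 1.4
   vertex 2.8 3.2 4.5
   vertex 4.3 2.6 3.5
  endloop
 endfacet
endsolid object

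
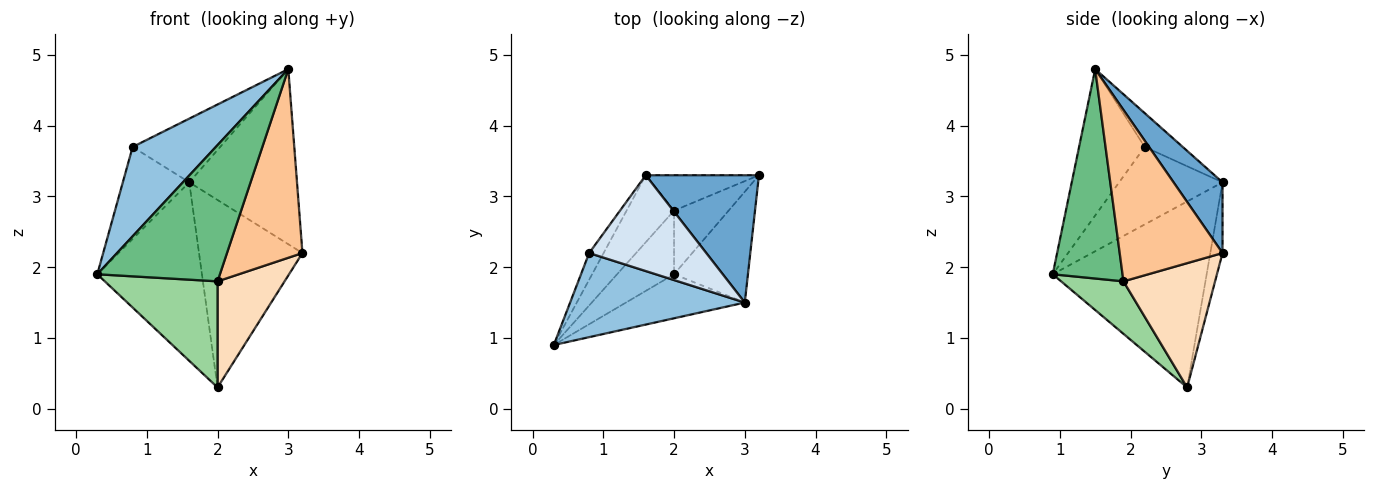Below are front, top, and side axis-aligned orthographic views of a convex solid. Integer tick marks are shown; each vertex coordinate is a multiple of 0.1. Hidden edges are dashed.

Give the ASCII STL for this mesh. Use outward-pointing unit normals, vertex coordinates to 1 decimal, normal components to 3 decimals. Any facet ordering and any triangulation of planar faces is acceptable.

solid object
 facet normal 0.345 0.759 0.552
  outer loop
   vertex 1.6 3.3 3.2
   vertex 3.0 1.5 4.8
   vertex 3.2 3.3 2.2
  endloop
 endfacet
 facet normal -0.498 -0.631 0.594
  outer loop
   vertex 0.8 2.2 3.7
   vertex 0.3 0.9 1.9
   vertex 3.0 1.5 4.8
  endloop
 endfacet
 facet normal -0.831 0.534 -0.155
  outer loop
   vertex 0.8 2.2 3.7
   vertex 1.6 3.3 3.2
   vertex 0.3 0.9 1.9
  endloop
 endfacet
 facet normal -0.234 0.538 0.810
  outer loop
   vertex 0.8 2.2 3.7
   vertex 3.0 1.5 4.8
   vertex 1.6 3.3 3.2
  endloop
 endfacet
 facet normal -0.809 0.550 -0.206
  outer loop
   vertex 2.0 2.8 0.3
   vertex 0.3 0.9 1.9
   vertex 1.6 3.3 3.2
  endloop
 endfacet
 facet normal -0.115 0.976 -0.184
  outer loop
   vertex 2.0 2.8 0.3
   vertex 1.6 3.3 3.2
   vertex 3.2 3.3 2.2
  endloop
 endfacet
 facet normal 0.761 -0.559 -0.328
  outer loop
   vertex 2.0 1.9 1.8
   vertex 3.2 3.3 2.2
   vertex 3.0 1.5 4.8
  endloop
 endfacet
 facet normal 0.761 -0.557 -0.334
  outer loop
   vertex 2.0 1.9 1.8
   vertex 2.0 2.8 0.3
   vertex 3.2 3.3 2.2
  endloop
 endfacet
 facet normal 0.476 -0.837 -0.270
  outer loop
   vertex 2.0 1.9 1.8
   vertex 3.0 1.5 4.8
   vertex 0.3 0.9 1.9
  endloop
 endfacet
 facet normal 0.428 -0.775 -0.465
  outer loop
   vertex 2.0 1.9 1.8
   vertex 0.3 0.9 1.9
   vertex 2.0 2.8 0.3
  endloop
 endfacet
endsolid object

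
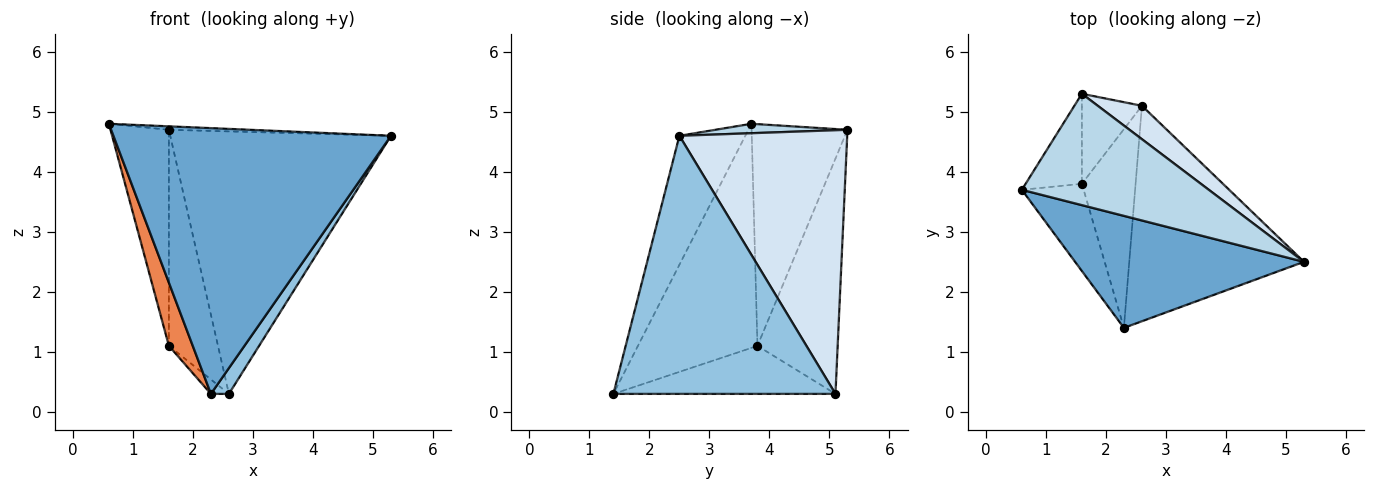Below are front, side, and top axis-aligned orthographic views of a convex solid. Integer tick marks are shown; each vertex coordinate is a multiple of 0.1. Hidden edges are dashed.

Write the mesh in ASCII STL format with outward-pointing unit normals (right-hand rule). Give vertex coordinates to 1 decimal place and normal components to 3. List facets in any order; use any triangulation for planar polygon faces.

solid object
 facet normal -0.214 -0.900 0.379
  outer loop
   vertex 2.3 1.4 0.3
   vertex 5.3 2.5 4.6
   vertex 0.6 3.7 4.8
  endloop
 endfacet
 facet normal 0.826 -0.067 -0.559
  outer loop
   vertex 2.3 1.4 0.3
   vertex 2.6 5.1 0.3
   vertex 5.3 2.5 4.6
  endloop
 endfacet
 facet normal 0.050 0.031 0.998
  outer loop
   vertex 1.6 5.3 4.7
   vertex 0.6 3.7 4.8
   vertex 5.3 2.5 4.6
  endloop
 endfacet
 facet normal 0.602 0.792 0.101
  outer loop
   vertex 1.6 5.3 4.7
   vertex 5.3 2.5 4.6
   vertex 2.6 5.1 0.3
  endloop
 endfacet
 facet normal -0.947 -0.189 -0.261
  outer loop
   vertex 1.6 3.8 1.1
   vertex 2.3 1.4 0.3
   vertex 0.6 3.7 4.8
  endloop
 endfacet
 facet normal -0.666 0.054 -0.744
  outer loop
   vertex 1.6 3.8 1.1
   vertex 2.6 5.1 0.3
   vertex 2.3 1.4 0.3
  endloop
 endfacet
 facet normal -0.835 0.508 -0.212
  outer loop
   vertex 1.6 3.8 1.1
   vertex 0.6 3.7 4.8
   vertex 1.6 5.3 4.7
  endloop
 endfacet
 facet normal -0.833 0.510 -0.213
  outer loop
   vertex 1.6 3.8 1.1
   vertex 1.6 5.3 4.7
   vertex 2.6 5.1 0.3
  endloop
 endfacet
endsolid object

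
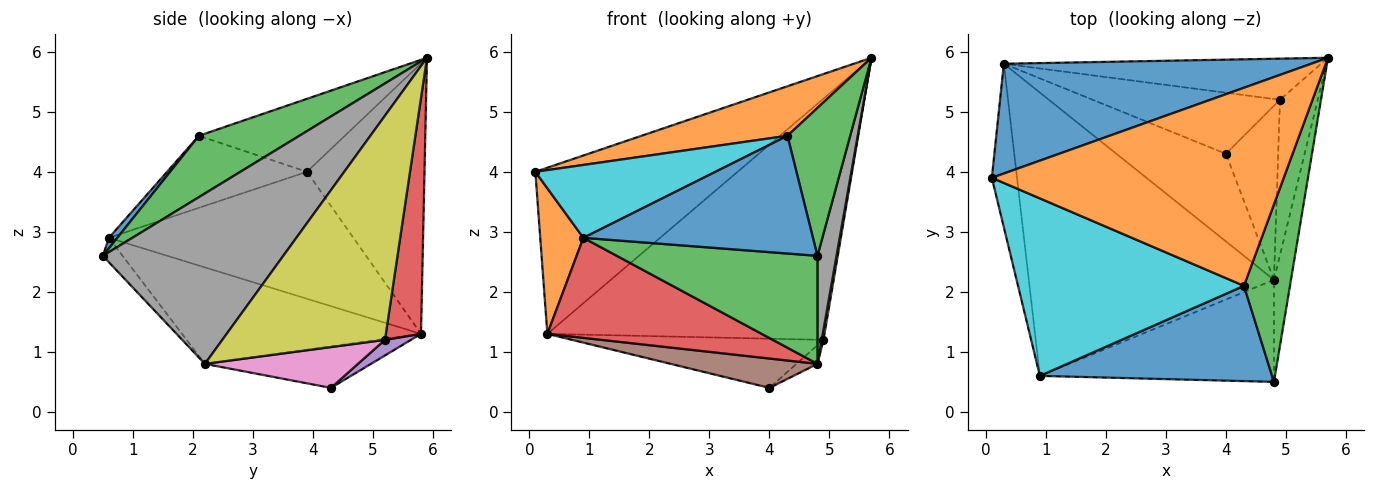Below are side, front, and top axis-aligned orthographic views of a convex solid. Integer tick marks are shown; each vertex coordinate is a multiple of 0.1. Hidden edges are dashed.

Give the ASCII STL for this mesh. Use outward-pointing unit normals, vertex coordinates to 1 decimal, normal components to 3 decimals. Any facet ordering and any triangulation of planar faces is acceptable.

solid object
 facet normal -0.436 0.751 0.496
  outer loop
   vertex 0.3 5.8 1.3
   vertex 0.1 3.9 4.0
   vertex 5.7 5.9 5.9
  endloop
 endfacet
 facet normal -0.236 -0.236 0.943
  outer loop
   vertex 4.3 2.1 4.6
   vertex 5.7 5.9 5.9
   vertex 0.1 3.9 4.0
  endloop
 endfacet
 facet normal 0.716 -0.447 0.537
  outer loop
   vertex 4.3 2.1 4.6
   vertex 4.8 0.5 2.6
   vertex 5.7 5.9 5.9
  endloop
 endfacet
 facet normal 0.124 0.978 -0.167
  outer loop
   vertex 4.9 5.2 1.2
   vertex 0.3 5.8 1.3
   vertex 5.7 5.9 5.9
  endloop
 endfacet
 facet normal 0.065 0.626 -0.777
  outer loop
   vertex 4.9 5.2 1.2
   vertex 4.0 4.3 0.4
   vertex 0.3 5.8 1.3
  endloop
 endfacet
 facet normal -0.338 -0.299 -0.892
  outer loop
   vertex 4.8 2.2 0.8
   vertex 0.3 5.8 1.3
   vertex 4.0 4.3 0.4
  endloop
 endfacet
 facet normal 0.614 0.084 -0.785
  outer loop
   vertex 4.8 2.2 0.8
   vertex 4.0 4.3 0.4
   vertex 4.9 5.2 1.2
  endloop
 endfacet
 facet normal 0.990 -0.105 -0.099
  outer loop
   vertex 4.8 2.2 0.8
   vertex 5.7 5.9 5.9
   vertex 4.8 0.5 2.6
  endloop
 endfacet
 facet normal 0.986 -0.011 -0.166
  outer loop
   vertex 4.8 2.2 0.8
   vertex 4.9 5.2 1.2
   vertex 5.7 5.9 5.9
  endloop
 endfacet
 facet normal -0.283 -0.364 0.887
  outer loop
   vertex 0.9 0.6 2.9
   vertex 4.3 2.1 4.6
   vertex 0.1 3.9 4.0
  endloop
 endfacet
 facet normal 0.028 -0.777 0.629
  outer loop
   vertex 0.9 0.6 2.9
   vertex 4.8 0.5 2.6
   vertex 4.3 2.1 4.6
  endloop
 endfacet
 facet normal -0.967 -0.170 -0.192
  outer loop
   vertex 0.9 0.6 2.9
   vertex 0.1 3.9 4.0
   vertex 0.3 5.8 1.3
  endloop
 endfacet
 facet normal -0.071 -0.725 -0.685
  outer loop
   vertex 0.9 0.6 2.9
   vertex 4.8 2.2 0.8
   vertex 4.8 0.5 2.6
  endloop
 endfacet
 facet normal -0.348 -0.312 -0.884
  outer loop
   vertex 0.9 0.6 2.9
   vertex 0.3 5.8 1.3
   vertex 4.8 2.2 0.8
  endloop
 endfacet
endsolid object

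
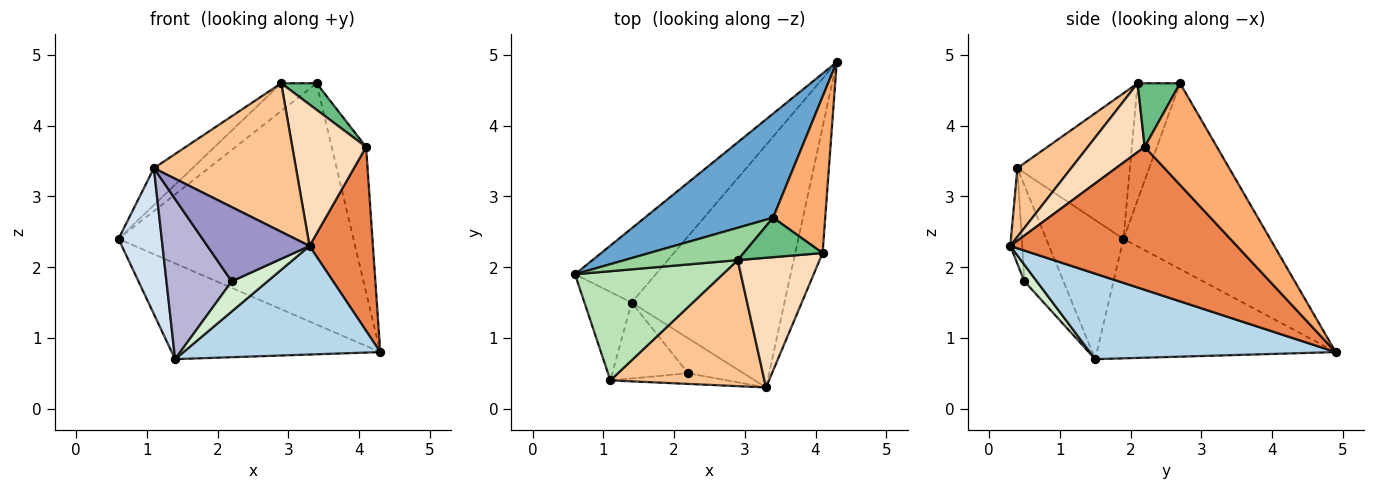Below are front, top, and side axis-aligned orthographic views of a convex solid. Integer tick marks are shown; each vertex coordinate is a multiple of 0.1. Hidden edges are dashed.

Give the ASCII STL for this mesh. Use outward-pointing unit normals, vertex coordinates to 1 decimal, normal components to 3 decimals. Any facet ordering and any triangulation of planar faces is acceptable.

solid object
 facet normal -0.497 0.797 0.343
  outer loop
   vertex 3.4 2.7 4.6
   vertex 4.3 4.9 0.8
   vertex 0.6 1.9 2.4
  endloop
 endfacet
 facet normal -0.671 0.586 -0.454
  outer loop
   vertex 1.4 1.5 0.7
   vertex 0.6 1.9 2.4
   vertex 4.3 4.9 0.8
  endloop
 endfacet
 facet normal 0.455 -0.364 -0.813
  outer loop
   vertex 1.4 1.5 0.7
   vertex 4.3 4.9 0.8
   vertex 3.3 0.3 2.3
  endloop
 endfacet
 facet normal -0.837 -0.468 -0.284
  outer loop
   vertex 1.1 0.4 3.4
   vertex 0.6 1.9 2.4
   vertex 1.4 1.5 0.7
  endloop
 endfacet
 facet normal 0.947 -0.265 -0.181
  outer loop
   vertex 4.1 2.2 3.7
   vertex 3.3 0.3 2.3
   vertex 4.3 4.9 0.8
  endloop
 endfacet
 facet normal 0.819 0.391 0.420
  outer loop
   vertex 4.1 2.2 3.7
   vertex 4.3 4.9 0.8
   vertex 3.4 2.7 4.6
  endloop
 endfacet
 facet normal 0.277 -0.733 0.622
  outer loop
   vertex 2.9 2.1 4.6
   vertex 1.1 0.4 3.4
   vertex 3.3 0.3 2.3
  endloop
 endfacet
 facet normal 0.494 -0.641 0.588
  outer loop
   vertex 2.9 2.1 4.6
   vertex 3.3 0.3 2.3
   vertex 4.1 2.2 3.7
  endloop
 endfacet
 facet normal 0.556 -0.463 0.690
  outer loop
   vertex 2.9 2.1 4.6
   vertex 4.1 2.2 3.7
   vertex 3.4 2.7 4.6
  endloop
 endfacet
 facet normal -0.616 0.513 0.597
  outer loop
   vertex 2.9 2.1 4.6
   vertex 3.4 2.7 4.6
   vertex 0.6 1.9 2.4
  endloop
 endfacet
 facet normal -0.683 0.234 0.692
  outer loop
   vertex 2.9 2.1 4.6
   vertex 0.6 1.9 2.4
   vertex 1.1 0.4 3.4
  endloop
 endfacet
 facet normal 0.220 -0.637 -0.739
  outer loop
   vertex 2.2 0.5 1.8
   vertex 1.4 1.5 0.7
   vertex 3.3 0.3 2.3
  endloop
 endfacet
 facet normal -0.115 -0.983 -0.140
  outer loop
   vertex 2.2 0.5 1.8
   vertex 3.3 0.3 2.3
   vertex 1.1 0.4 3.4
  endloop
 endfacet
 facet normal -0.476 -0.795 -0.377
  outer loop
   vertex 2.2 0.5 1.8
   vertex 1.1 0.4 3.4
   vertex 1.4 1.5 0.7
  endloop
 endfacet
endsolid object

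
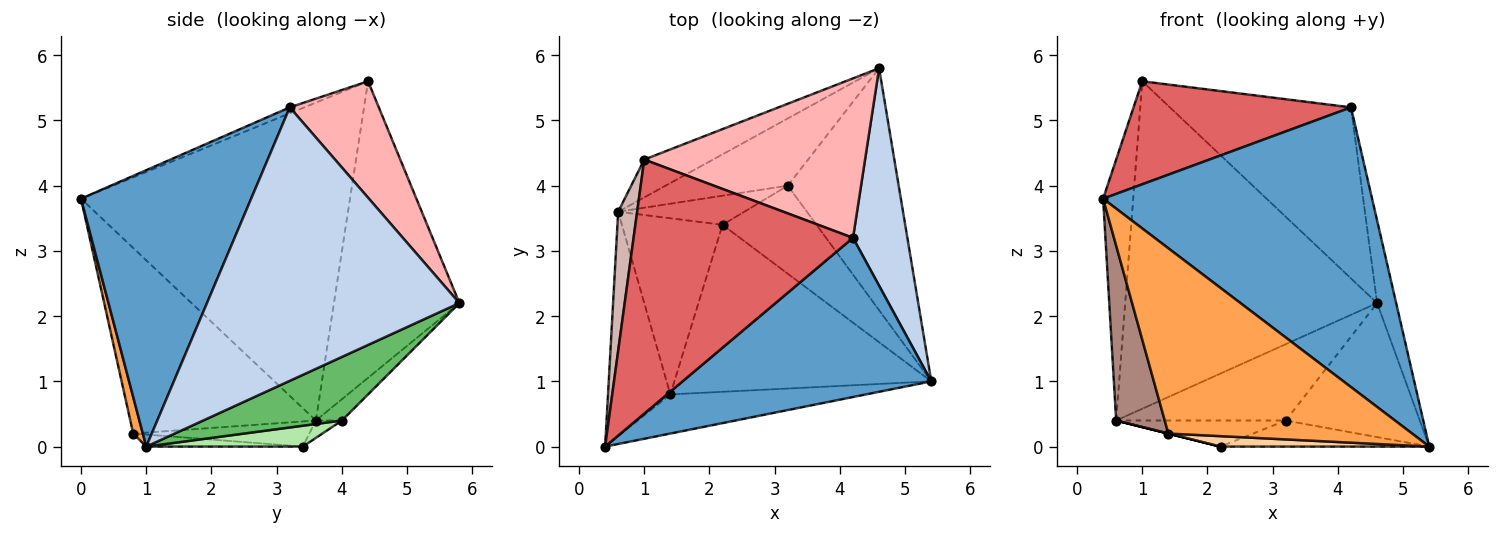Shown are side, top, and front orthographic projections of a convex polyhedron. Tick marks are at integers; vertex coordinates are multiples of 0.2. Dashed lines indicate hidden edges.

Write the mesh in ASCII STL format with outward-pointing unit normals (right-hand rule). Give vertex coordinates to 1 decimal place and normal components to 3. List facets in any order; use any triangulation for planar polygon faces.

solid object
 facet normal 0.482 -0.762 0.433
  outer loop
   vertex 4.2 3.2 5.2
   vertex 0.4 0.0 3.8
   vertex 5.4 1.0 0.0
  endloop
 endfacet
 facet normal 0.978 0.074 0.194
  outer loop
   vertex 4.2 3.2 5.2
   vertex 5.4 1.0 0.0
   vertex 4.6 5.8 2.2
  endloop
 endfacet
 facet normal 0.039 -0.978 -0.207
  outer loop
   vertex 1.4 0.8 0.2
   vertex 5.4 1.0 0.0
   vertex 0.4 0.0 3.8
  endloop
 endfacet
 facet normal -0.047 -0.062 -0.997
  outer loop
   vertex 1.4 0.8 0.2
   vertex 2.2 3.4 0.0
   vertex 5.4 1.0 0.0
  endloop
 endfacet
 facet normal 0.448 0.433 -0.782
  outer loop
   vertex 3.2 4.0 0.4
   vertex 4.6 5.8 2.2
   vertex 5.4 1.0 0.0
  endloop
 endfacet
 facet normal 0.208 0.278 -0.938
  outer loop
   vertex 3.2 4.0 0.4
   vertex 5.4 1.0 0.0
   vertex 2.2 3.4 0.0
  endloop
 endfacet
 facet normal -0.025 -0.376 0.926
  outer loop
   vertex 1.0 4.4 5.6
   vertex 0.4 0.0 3.8
   vertex 4.2 3.2 5.2
  endloop
 endfacet
 facet normal 0.338 0.688 0.642
  outer loop
   vertex 1.0 4.4 5.6
   vertex 4.2 3.2 5.2
   vertex 4.6 5.8 2.2
  endloop
 endfacet
 facet normal -0.243 0.000 -0.970
  outer loop
   vertex 0.6 3.6 0.4
   vertex 2.2 3.4 0.0
   vertex 1.4 0.8 0.2
  endloop
 endfacet
 facet normal -0.443 0.890 -0.103
  outer loop
   vertex 0.6 3.6 0.4
   vertex 1.0 4.4 5.6
   vertex 4.6 5.8 2.2
  endloop
 endfacet
 facet normal -0.920 -0.241 -0.309
  outer loop
   vertex 0.6 3.6 0.4
   vertex 1.4 0.8 0.2
   vertex 0.4 0.0 3.8
  endloop
 endfacet
 facet normal -0.992 0.111 0.059
  outer loop
   vertex 0.6 3.6 0.4
   vertex 0.4 0.0 3.8
   vertex 1.0 4.4 5.6
  endloop
 endfacet
 facet normal -0.115 0.746 -0.656
  outer loop
   vertex 0.6 3.6 0.4
   vertex 4.6 5.8 2.2
   vertex 3.2 4.0 0.4
  endloop
 endfacet
 facet normal -0.102 0.664 -0.741
  outer loop
   vertex 0.6 3.6 0.4
   vertex 3.2 4.0 0.4
   vertex 2.2 3.4 0.0
  endloop
 endfacet
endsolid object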